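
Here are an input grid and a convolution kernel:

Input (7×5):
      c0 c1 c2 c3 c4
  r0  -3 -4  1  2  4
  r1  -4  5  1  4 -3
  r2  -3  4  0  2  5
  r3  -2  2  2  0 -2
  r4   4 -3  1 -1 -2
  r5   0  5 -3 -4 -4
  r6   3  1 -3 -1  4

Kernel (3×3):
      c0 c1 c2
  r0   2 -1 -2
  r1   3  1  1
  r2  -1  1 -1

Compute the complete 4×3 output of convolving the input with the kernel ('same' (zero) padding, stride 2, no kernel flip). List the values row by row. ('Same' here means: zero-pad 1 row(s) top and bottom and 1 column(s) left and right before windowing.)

Output[0,0]: The receptive field on the zero-padded input at this output position is [0 0 0 / 0 -3 -4 / 0 -4 5]. Elementwise product with the kernel and sum: 0·2 + 0·-1 + 0·-2 + 0·3 + -3·1 + -4·1 + 0·-1 + -4·1 + 5·-1.

-16 -17 3
-9 15 20
-6 -11 -3
-6 20 -3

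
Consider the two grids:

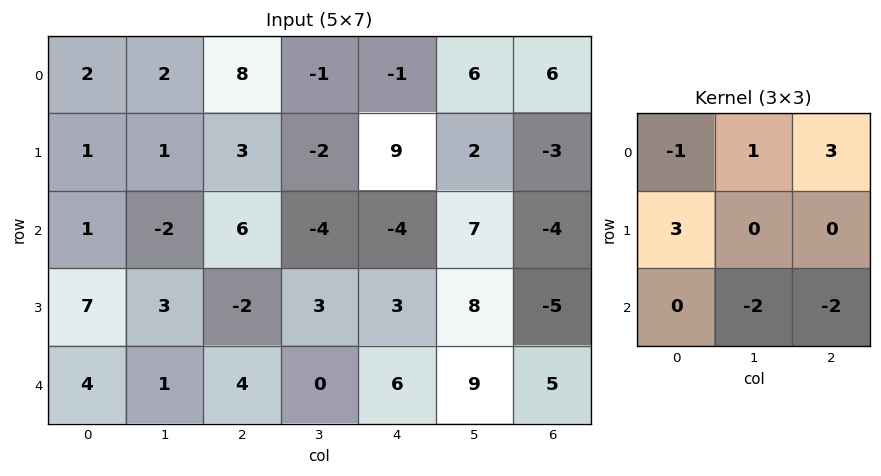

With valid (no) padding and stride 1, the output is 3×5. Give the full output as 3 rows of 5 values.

Output[0,0]: The receptive field on the input at this output position is [2 2 8 / 1 1 3 / 1 -2 6]. Elementwise product with the kernel and sum: 2·-1 + 2·1 + 8·3 + 1·3 + -2·-2 + 6·-2.

19 2 13 6 46
10 -12 28 -17 -34
26 -3 -40 0 -20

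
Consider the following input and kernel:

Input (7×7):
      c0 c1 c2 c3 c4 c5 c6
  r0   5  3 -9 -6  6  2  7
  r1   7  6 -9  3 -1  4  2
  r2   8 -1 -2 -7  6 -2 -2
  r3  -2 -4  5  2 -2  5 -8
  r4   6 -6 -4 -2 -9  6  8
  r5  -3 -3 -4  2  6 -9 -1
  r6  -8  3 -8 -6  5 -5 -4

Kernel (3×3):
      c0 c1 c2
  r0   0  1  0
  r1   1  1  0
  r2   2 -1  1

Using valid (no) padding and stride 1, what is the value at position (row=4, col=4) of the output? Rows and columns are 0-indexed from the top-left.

The receptive field on the input at this output position is [-9 6 8 / 6 -9 -1 / 5 -5 -4]. Elementwise product with the kernel and sum: 6·1 + 6·1 + -9·1 + 5·2 + -5·-1 + -4·1.

14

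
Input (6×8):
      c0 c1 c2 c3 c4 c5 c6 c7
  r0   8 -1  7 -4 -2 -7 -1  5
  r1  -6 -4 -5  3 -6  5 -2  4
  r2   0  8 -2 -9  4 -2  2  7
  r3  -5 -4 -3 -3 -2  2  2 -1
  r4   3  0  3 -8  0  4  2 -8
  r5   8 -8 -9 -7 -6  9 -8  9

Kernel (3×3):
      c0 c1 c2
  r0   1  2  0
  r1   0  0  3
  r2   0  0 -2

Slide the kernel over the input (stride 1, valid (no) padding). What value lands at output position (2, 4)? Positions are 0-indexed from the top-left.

2

The receptive field on the input at this output position is [4 -2 2 / -2 2 2 / 0 4 2]. Elementwise product with the kernel and sum: 4·1 + -2·2 + 2·3 + 2·-2.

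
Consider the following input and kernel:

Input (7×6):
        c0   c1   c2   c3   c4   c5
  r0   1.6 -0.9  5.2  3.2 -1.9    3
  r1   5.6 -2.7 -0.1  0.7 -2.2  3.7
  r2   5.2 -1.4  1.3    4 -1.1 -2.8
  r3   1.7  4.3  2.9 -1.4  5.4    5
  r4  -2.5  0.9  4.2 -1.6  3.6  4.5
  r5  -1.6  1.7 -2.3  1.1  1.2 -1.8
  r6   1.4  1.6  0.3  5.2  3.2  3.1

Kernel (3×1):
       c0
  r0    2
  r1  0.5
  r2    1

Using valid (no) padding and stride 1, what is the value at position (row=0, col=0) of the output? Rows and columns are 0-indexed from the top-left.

11.2

The receptive field on the input at this output position is [1.6 / 5.6 / 5.2]. Elementwise product with the kernel and sum: 1.6·2 + 5.6·0.5 + 5.2·1.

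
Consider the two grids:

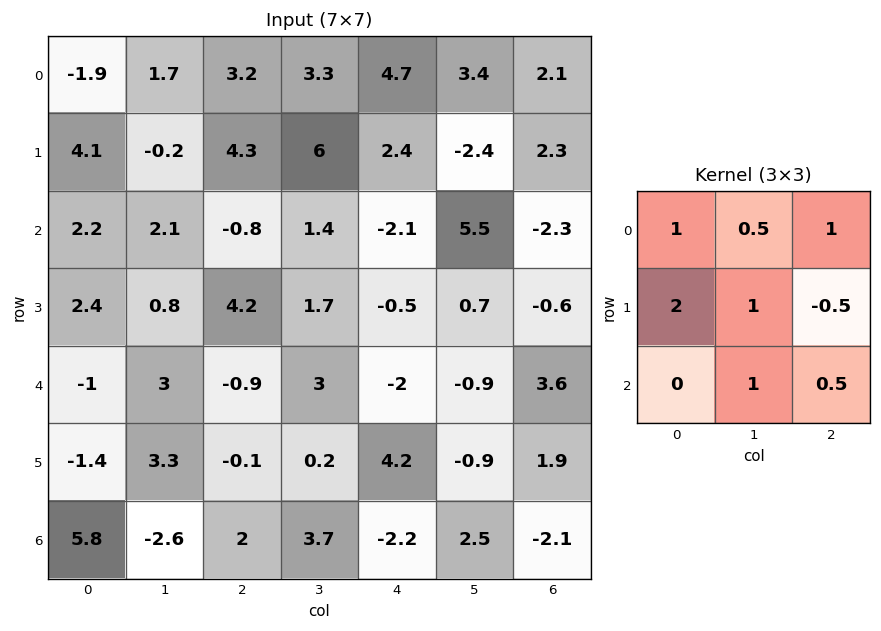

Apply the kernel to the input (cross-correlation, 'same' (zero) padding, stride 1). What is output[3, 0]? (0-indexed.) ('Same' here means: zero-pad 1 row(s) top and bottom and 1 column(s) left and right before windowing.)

5.7

The receptive field on the zero-padded input at this output position is [0 2.2 2.1 / 0 2.4 0.8 / 0 -1 3]. Elementwise product with the kernel and sum: 0·1 + 2.2·0.5 + 2.1·1 + 0·2 + 2.4·1 + 0.8·-0.5 + -1·1 + 3·0.5.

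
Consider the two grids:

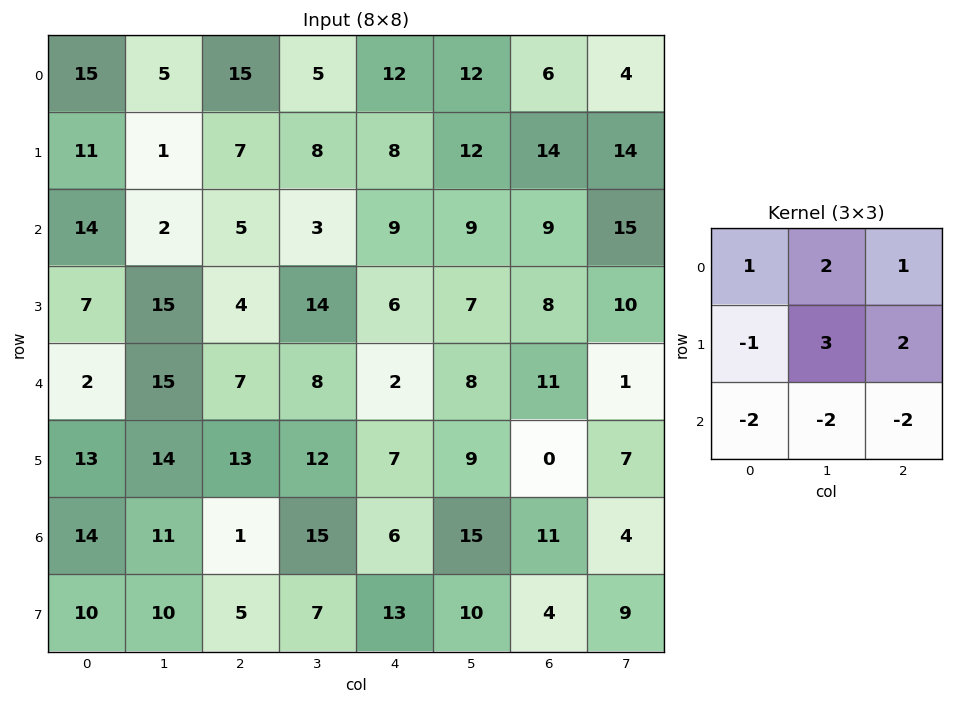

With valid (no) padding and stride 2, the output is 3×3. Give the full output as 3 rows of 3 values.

Output[0,0]: The receptive field on the input at this output position is [15 5 15 / 11 1 7 / 14 2 5]. Elementwise product with the kernel and sum: 15·1 + 5·2 + 15·1 + 11·-1 + 1·3 + 7·2 + 14·-2 + 2·-2 + 5·-2.

4 36 44
21 36 25
42 18 -15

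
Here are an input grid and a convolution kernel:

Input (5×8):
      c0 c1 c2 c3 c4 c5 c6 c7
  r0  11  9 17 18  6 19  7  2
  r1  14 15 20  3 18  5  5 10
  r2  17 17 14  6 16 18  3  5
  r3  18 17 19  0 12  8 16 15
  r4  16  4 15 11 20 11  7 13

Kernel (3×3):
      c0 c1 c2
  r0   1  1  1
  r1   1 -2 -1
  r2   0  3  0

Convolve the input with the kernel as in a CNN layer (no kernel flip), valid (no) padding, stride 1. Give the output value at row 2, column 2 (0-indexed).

The receptive field on the input at this output position is [14 6 16 / 19 0 12 / 15 11 20]. Elementwise product with the kernel and sum: 14·1 + 6·1 + 16·1 + 19·1 + 0·-2 + 12·-1 + 11·3.

76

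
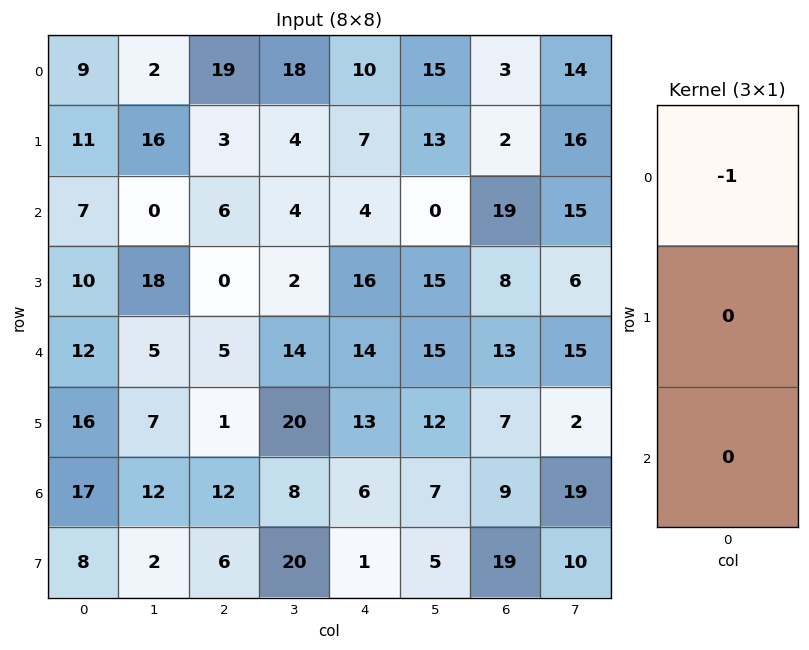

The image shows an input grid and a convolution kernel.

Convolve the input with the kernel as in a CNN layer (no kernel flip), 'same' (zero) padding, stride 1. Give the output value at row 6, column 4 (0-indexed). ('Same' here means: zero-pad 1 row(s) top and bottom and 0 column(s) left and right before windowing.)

-13

The receptive field on the zero-padded input at this output position is [13 / 6 / 1]. Elementwise product with the kernel and sum: 13·-1.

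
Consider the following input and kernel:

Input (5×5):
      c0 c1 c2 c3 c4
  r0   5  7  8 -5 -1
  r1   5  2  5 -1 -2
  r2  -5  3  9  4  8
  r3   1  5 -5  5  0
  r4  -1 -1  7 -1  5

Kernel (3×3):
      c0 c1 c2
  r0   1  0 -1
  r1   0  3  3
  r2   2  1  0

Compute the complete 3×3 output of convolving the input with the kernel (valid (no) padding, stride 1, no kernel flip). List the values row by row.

11 39 22
43 47 38
-17 4 29

Output[0,0]: The receptive field on the input at this output position is [5 7 8 / 5 2 5 / -5 3 9]. Elementwise product with the kernel and sum: 5·1 + 8·-1 + 2·3 + 5·3 + -5·2 + 3·1.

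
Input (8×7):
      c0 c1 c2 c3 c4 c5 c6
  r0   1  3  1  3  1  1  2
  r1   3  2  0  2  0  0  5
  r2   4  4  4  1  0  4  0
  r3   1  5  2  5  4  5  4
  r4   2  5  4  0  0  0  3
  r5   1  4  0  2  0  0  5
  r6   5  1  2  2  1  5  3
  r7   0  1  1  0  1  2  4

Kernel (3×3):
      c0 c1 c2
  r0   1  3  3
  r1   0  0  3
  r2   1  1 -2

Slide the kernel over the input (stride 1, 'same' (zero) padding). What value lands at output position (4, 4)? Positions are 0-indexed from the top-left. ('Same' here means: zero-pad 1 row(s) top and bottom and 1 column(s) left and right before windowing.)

34

The receptive field on the zero-padded input at this output position is [5 4 5 / 0 0 0 / 2 0 0]. Elementwise product with the kernel and sum: 5·1 + 4·3 + 5·3 + 0·3 + 2·1 + 0·1 + 0·-2.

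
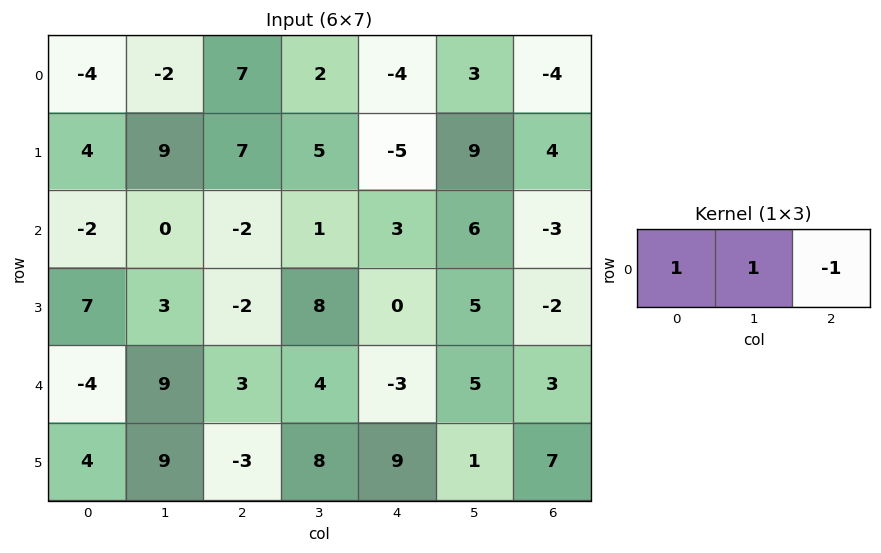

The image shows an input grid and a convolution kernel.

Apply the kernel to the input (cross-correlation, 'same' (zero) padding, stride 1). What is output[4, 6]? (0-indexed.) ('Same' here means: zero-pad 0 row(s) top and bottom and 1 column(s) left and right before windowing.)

The receptive field on the zero-padded input at this output position is [5 3 0]. Elementwise product with the kernel and sum: 5·1 + 3·1 + 0·-1.

8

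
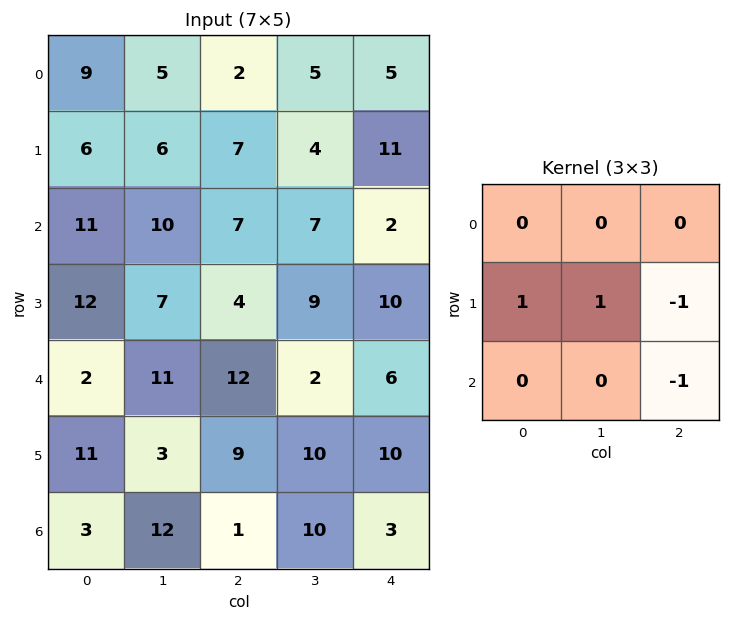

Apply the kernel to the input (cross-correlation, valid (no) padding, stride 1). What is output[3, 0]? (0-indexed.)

-8

The receptive field on the input at this output position is [12 7 4 / 2 11 12 / 11 3 9]. Elementwise product with the kernel and sum: 2·1 + 11·1 + 12·-1 + 9·-1.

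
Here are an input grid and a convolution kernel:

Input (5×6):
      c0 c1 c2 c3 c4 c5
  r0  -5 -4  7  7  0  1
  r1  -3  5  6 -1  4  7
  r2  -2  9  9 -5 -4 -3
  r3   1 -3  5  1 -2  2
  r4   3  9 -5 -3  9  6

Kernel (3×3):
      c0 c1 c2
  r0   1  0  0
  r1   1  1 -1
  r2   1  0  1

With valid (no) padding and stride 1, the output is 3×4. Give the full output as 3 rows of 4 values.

-2 12 13 -5
1 26 17 -4
-11 16 21 -5

Output[0,0]: The receptive field on the input at this output position is [-5 -4 7 / -3 5 6 / -2 9 9]. Elementwise product with the kernel and sum: -5·1 + -3·1 + 5·1 + 6·-1 + -2·1 + 9·1.
Output[0,1]: The receptive field on the input at this output position is [-4 7 7 / 5 6 -1 / 9 9 -5]. Elementwise product with the kernel and sum: -4·1 + 5·1 + 6·1 + -1·-1 + 9·1 + -5·1.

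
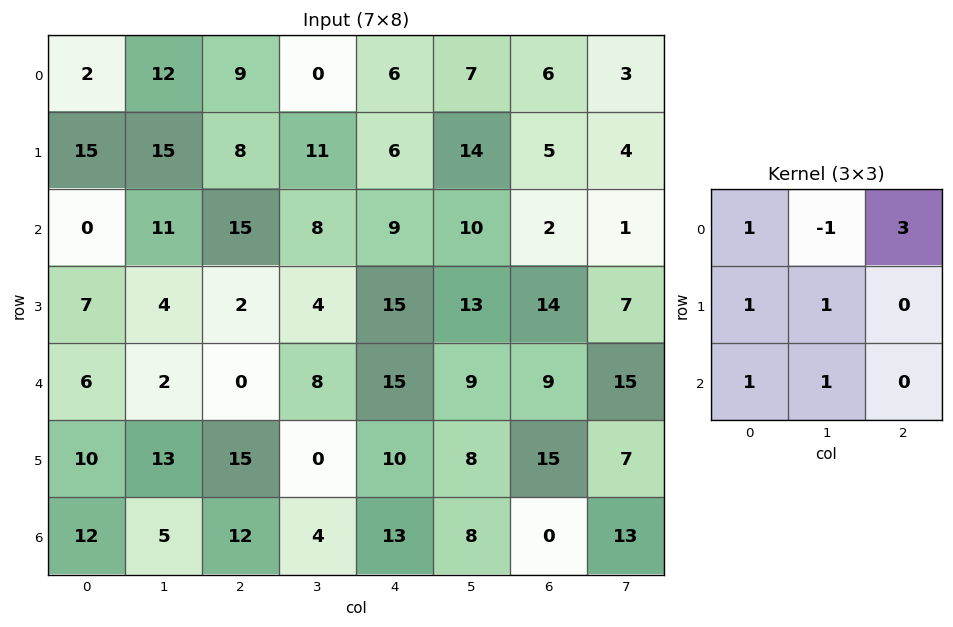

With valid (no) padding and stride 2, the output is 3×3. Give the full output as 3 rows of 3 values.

58 69 56
53 48 57
44 68 72

Output[0,0]: The receptive field on the input at this output position is [2 12 9 / 15 15 8 / 0 11 15]. Elementwise product with the kernel and sum: 2·1 + 12·-1 + 9·3 + 15·1 + 15·1 + 0·1 + 11·1.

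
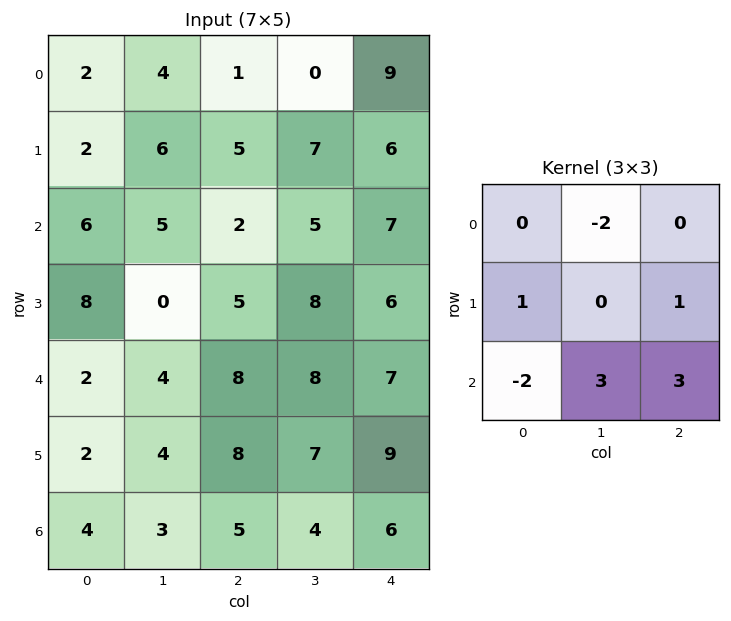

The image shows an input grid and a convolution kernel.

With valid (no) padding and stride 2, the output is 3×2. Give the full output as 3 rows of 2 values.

8 43
35 30
18 21

Output[0,0]: The receptive field on the input at this output position is [2 4 1 / 2 6 5 / 6 5 2]. Elementwise product with the kernel and sum: 4·-2 + 2·1 + 5·1 + 6·-2 + 5·3 + 2·3.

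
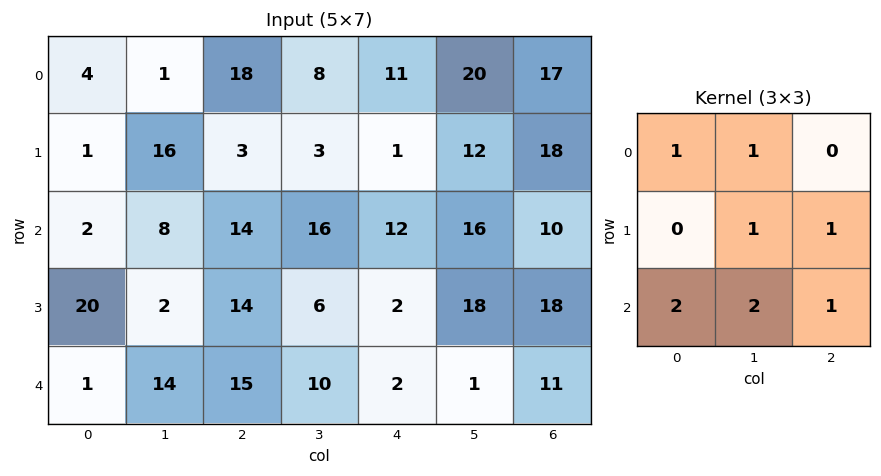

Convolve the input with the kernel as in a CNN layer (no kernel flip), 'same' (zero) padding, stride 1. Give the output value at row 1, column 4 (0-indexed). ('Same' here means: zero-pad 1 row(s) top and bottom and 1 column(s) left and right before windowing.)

The receptive field on the zero-padded input at this output position is [8 11 20 / 3 1 12 / 16 12 16]. Elementwise product with the kernel and sum: 8·1 + 11·1 + 1·1 + 12·1 + 16·2 + 12·2 + 16·1.

104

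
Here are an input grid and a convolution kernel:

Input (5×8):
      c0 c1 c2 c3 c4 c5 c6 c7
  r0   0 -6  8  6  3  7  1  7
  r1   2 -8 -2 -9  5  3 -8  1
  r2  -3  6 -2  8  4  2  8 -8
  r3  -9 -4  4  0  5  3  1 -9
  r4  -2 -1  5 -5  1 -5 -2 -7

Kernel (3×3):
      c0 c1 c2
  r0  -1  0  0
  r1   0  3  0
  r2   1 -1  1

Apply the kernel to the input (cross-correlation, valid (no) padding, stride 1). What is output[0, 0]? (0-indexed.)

-35

The receptive field on the input at this output position is [0 -6 8 / 2 -8 -2 / -3 6 -2]. Elementwise product with the kernel and sum: 0·-1 + -8·3 + -3·1 + 6·-1 + -2·1.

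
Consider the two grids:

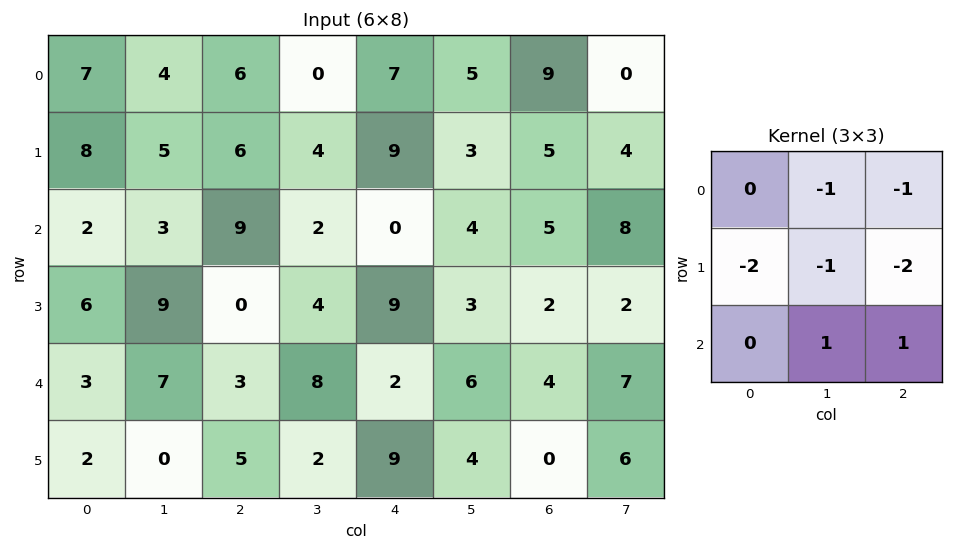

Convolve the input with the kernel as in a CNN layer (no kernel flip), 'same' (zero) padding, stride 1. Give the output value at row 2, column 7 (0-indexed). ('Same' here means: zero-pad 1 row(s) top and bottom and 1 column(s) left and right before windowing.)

The receptive field on the zero-padded input at this output position is [5 4 0 / 5 8 0 / 2 2 0]. Elementwise product with the kernel and sum: 4·-1 + 0·-1 + 5·-2 + 8·-1 + 0·-2 + 2·1 + 0·1.

-20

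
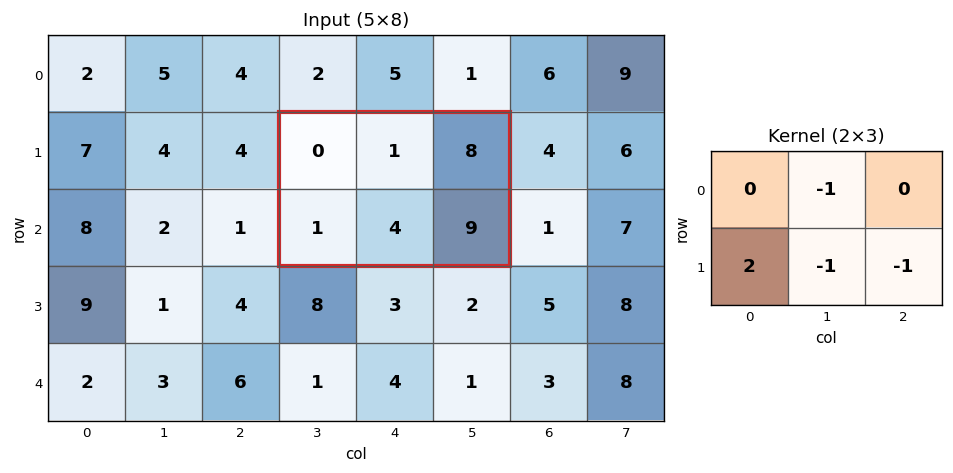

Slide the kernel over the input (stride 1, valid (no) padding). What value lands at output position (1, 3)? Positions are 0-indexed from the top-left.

The receptive field on the input at this output position is [0 1 8 / 1 4 9]. Elementwise product with the kernel and sum: 1·-1 + 1·2 + 4·-1 + 9·-1.

-12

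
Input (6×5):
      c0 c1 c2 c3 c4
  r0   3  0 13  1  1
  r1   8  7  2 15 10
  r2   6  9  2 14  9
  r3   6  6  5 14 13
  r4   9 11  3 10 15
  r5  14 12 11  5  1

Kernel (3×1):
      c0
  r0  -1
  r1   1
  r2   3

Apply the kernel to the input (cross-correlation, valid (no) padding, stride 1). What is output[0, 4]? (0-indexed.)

36

The receptive field on the input at this output position is [1 / 10 / 9]. Elementwise product with the kernel and sum: 1·-1 + 10·1 + 9·3.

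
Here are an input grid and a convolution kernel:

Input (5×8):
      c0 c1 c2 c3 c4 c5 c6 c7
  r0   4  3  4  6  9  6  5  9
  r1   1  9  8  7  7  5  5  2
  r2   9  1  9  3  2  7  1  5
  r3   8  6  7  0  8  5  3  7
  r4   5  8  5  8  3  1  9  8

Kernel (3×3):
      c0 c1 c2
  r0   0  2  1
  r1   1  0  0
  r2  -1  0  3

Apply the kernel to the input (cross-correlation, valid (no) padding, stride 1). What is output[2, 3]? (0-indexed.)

6

The receptive field on the input at this output position is [3 2 7 / 0 8 5 / 8 3 1]. Elementwise product with the kernel and sum: 2·2 + 7·1 + 0·1 + 8·-1 + 1·3.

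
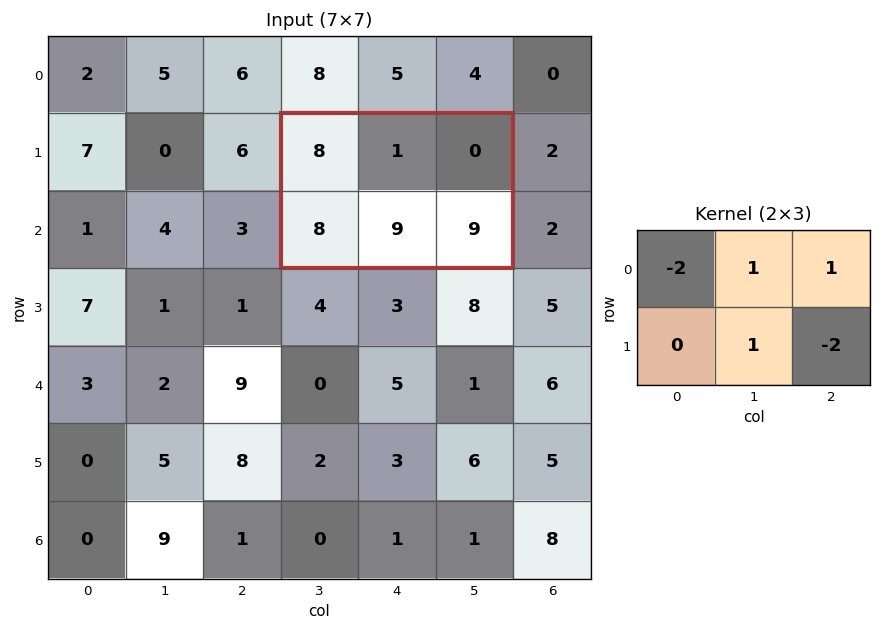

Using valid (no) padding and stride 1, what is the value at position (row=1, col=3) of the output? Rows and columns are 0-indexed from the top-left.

The receptive field on the input at this output position is [8 1 0 / 8 9 9]. Elementwise product with the kernel and sum: 8·-2 + 1·1 + 0·1 + 9·1 + 9·-2.

-24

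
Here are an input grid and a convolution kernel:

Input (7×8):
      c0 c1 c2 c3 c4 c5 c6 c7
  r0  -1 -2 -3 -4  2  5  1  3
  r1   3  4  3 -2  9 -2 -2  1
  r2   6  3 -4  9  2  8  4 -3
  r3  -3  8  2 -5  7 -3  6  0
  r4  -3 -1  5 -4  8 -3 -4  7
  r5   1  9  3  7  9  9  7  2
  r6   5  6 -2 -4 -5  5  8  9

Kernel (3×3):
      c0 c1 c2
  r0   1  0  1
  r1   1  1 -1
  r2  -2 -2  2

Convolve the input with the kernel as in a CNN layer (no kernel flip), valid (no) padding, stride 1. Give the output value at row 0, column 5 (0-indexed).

The receptive field on the input at this output position is [5 1 3 / -2 -2 1 / 8 4 -3]. Elementwise product with the kernel and sum: 5·1 + 3·1 + -2·1 + -2·1 + 1·-1 + 8·-2 + 4·-2 + -3·2.

-27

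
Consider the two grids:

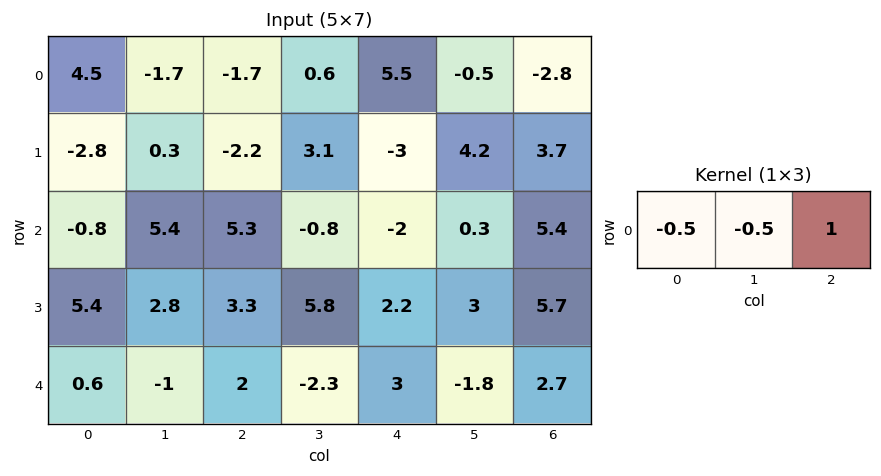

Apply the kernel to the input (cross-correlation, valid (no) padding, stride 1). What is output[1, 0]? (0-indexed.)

The receptive field on the input at this output position is [-2.8 0.3 -2.2]. Elementwise product with the kernel and sum: -2.8·-0.5 + 0.3·-0.5 + -2.2·1.

-0.95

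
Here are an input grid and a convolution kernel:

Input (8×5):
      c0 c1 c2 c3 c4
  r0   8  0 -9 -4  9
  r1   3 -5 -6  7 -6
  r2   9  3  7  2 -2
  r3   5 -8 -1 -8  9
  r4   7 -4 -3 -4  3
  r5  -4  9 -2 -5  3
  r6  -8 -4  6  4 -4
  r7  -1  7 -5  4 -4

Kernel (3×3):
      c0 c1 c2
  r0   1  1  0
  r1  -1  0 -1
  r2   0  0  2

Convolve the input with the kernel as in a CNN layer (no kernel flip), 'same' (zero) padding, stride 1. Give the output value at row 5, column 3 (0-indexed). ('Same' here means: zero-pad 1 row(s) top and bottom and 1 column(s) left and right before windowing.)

-16

The receptive field on the zero-padded input at this output position is [-3 -4 3 / -2 -5 3 / 6 4 -4]. Elementwise product with the kernel and sum: -3·1 + -4·1 + -2·-1 + 3·-1 + -4·2.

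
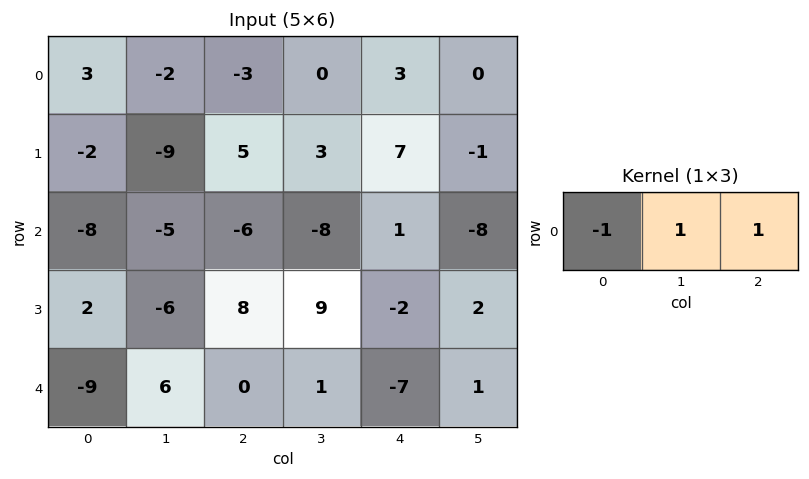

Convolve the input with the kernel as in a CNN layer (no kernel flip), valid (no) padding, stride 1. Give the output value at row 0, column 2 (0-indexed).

The receptive field on the input at this output position is [-3 0 3]. Elementwise product with the kernel and sum: -3·-1 + 0·1 + 3·1.

6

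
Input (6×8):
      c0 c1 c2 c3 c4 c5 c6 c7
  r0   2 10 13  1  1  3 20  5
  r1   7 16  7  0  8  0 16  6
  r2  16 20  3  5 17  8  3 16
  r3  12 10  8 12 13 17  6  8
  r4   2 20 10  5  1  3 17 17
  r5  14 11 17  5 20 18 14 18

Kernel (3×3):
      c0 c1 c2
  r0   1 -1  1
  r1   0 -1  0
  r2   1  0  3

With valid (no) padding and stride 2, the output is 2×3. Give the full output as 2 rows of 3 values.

Output[0,0]: The receptive field on the input at this output position is [2 10 13 / 7 16 7 / 16 20 3]. Elementwise product with the kernel and sum: 2·1 + 10·-1 + 13·1 + 16·-1 + 16·1 + 3·3.

14 67 44
21 16 47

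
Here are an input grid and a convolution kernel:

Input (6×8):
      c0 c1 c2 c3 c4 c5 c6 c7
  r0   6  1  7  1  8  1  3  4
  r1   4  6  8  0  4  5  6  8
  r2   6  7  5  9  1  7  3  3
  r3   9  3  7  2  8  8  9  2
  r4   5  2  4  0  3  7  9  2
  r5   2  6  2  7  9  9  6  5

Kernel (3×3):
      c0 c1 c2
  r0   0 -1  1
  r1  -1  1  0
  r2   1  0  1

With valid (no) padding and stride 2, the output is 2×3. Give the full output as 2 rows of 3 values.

19 5 7
1 -6 8

Output[0,0]: The receptive field on the input at this output position is [6 1 7 / 4 6 8 / 6 7 5]. Elementwise product with the kernel and sum: 1·-1 + 7·1 + 4·-1 + 6·1 + 6·1 + 5·1.
Output[0,1]: The receptive field on the input at this output position is [7 1 8 / 8 0 4 / 5 9 1]. Elementwise product with the kernel and sum: 1·-1 + 8·1 + 8·-1 + 0·1 + 5·1 + 1·1.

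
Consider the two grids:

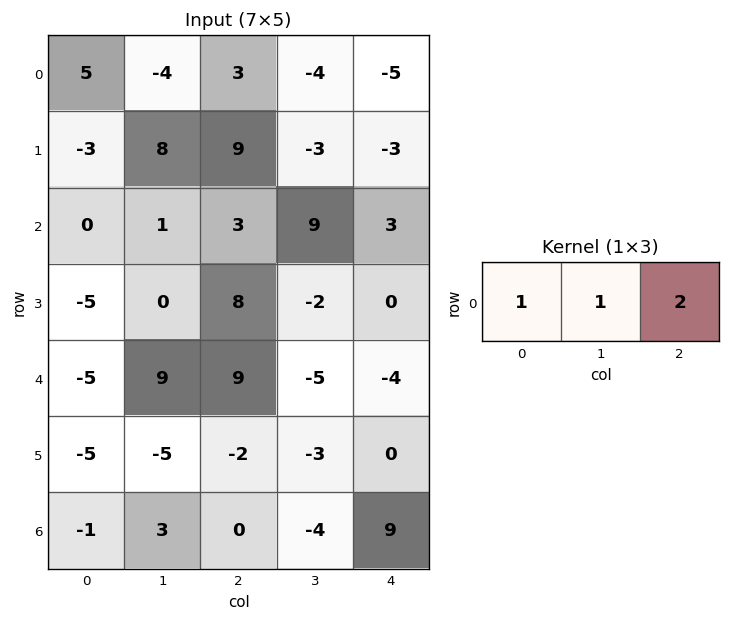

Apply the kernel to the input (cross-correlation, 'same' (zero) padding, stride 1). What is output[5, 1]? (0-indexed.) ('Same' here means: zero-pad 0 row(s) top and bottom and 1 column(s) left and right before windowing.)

-14

The receptive field on the zero-padded input at this output position is [-5 -5 -2]. Elementwise product with the kernel and sum: -5·1 + -5·1 + -2·2.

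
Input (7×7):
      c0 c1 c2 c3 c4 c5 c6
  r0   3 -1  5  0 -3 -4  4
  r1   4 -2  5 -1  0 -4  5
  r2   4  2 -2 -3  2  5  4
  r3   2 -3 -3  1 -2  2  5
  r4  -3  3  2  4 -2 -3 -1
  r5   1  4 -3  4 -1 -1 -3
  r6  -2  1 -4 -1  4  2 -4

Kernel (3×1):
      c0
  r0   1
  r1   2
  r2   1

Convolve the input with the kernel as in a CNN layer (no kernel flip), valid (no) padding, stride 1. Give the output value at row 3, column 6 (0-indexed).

The receptive field on the input at this output position is [5 / -1 / -3]. Elementwise product with the kernel and sum: 5·1 + -1·2 + -3·1.

0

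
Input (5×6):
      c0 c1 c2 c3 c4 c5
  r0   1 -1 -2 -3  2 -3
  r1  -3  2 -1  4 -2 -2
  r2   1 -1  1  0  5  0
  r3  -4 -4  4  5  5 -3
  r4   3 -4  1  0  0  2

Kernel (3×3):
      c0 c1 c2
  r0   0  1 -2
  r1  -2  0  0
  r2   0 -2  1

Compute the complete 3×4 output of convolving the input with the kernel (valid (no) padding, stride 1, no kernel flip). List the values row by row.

12 -2 0 -10
14 -10 1 -11
14 7 -18 -3

Output[0,0]: The receptive field on the input at this output position is [1 -1 -2 / -3 2 -1 / 1 -1 1]. Elementwise product with the kernel and sum: -1·1 + -2·-2 + -3·-2 + -1·-2 + 1·1.
Output[0,1]: The receptive field on the input at this output position is [-1 -2 -3 / 2 -1 4 / -1 1 0]. Elementwise product with the kernel and sum: -2·1 + -3·-2 + 2·-2 + 1·-2 + 0·1.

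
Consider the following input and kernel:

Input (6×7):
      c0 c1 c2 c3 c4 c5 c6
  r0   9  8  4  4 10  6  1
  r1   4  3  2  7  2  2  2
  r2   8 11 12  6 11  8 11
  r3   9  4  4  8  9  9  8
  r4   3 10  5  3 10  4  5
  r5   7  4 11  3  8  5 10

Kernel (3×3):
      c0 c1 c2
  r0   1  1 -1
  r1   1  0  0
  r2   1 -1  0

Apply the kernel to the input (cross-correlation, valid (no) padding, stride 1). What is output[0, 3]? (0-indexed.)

The receptive field on the input at this output position is [4 10 6 / 7 2 2 / 6 11 8]. Elementwise product with the kernel and sum: 4·1 + 10·1 + 6·-1 + 7·1 + 6·1 + 11·-1.

10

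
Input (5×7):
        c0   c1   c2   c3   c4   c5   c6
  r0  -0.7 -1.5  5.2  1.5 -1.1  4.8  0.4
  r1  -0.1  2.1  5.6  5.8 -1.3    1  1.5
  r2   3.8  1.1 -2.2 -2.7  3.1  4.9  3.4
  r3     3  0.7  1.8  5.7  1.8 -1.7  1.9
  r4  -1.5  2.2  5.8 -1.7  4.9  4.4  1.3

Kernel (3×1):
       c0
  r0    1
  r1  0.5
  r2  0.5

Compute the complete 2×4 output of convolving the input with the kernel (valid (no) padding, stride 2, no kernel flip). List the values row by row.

Output[0,0]: The receptive field on the input at this output position is [-0.7 / -0.1 / 3.8]. Elementwise product with the kernel and sum: -0.7·1 + -0.1·0.5 + 3.8·0.5.

1.15 6.9 -0.2 2.85
4.55 1.6 6.45 5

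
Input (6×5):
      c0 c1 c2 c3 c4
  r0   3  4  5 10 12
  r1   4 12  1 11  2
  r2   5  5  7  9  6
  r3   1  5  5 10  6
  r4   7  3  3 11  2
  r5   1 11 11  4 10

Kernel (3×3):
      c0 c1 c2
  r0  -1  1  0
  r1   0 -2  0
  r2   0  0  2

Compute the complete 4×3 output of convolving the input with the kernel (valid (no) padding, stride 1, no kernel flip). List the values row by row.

Output[0,0]: The receptive field on the input at this output position is [3 4 5 / 4 12 1 / 5 5 7]. Elementwise product with the kernel and sum: 3·-1 + 4·1 + 12·-2 + 7·2.

-9 17 -5
8 -5 4
-4 14 -14
20 2 3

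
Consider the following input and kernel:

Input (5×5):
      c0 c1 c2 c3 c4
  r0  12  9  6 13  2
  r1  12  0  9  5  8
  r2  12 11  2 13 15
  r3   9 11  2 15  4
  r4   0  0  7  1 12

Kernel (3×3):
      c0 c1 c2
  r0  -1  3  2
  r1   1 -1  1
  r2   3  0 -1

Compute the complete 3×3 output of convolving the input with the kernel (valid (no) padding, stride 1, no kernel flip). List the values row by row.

82 51 40
34 77 28
18 44 67

Output[0,0]: The receptive field on the input at this output position is [12 9 6 / 12 0 9 / 12 11 2]. Elementwise product with the kernel and sum: 12·-1 + 9·3 + 6·2 + 12·1 + 0·-1 + 9·1 + 12·3 + 2·-1.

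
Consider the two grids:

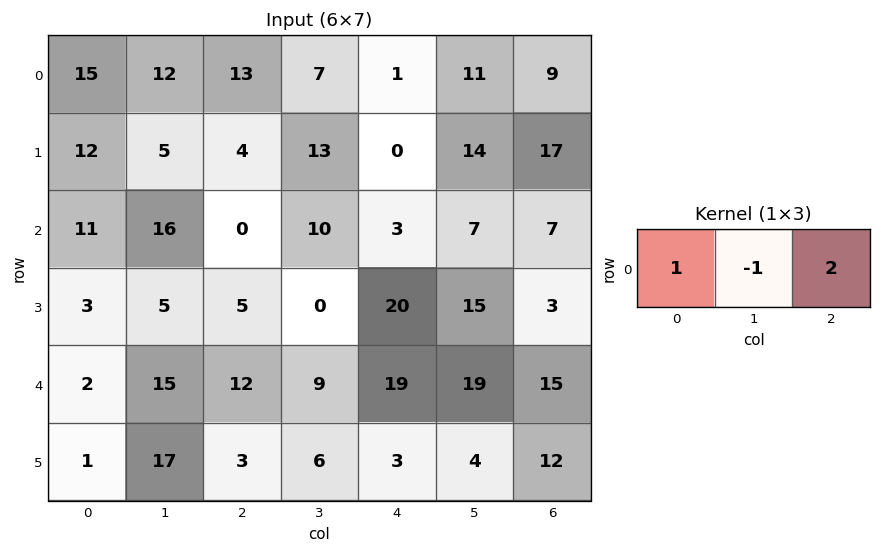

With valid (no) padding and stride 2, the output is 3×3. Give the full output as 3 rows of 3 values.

Output[0,0]: The receptive field on the input at this output position is [15 12 13]. Elementwise product with the kernel and sum: 15·1 + 12·-1 + 13·2.

29 8 8
-5 -4 10
11 41 30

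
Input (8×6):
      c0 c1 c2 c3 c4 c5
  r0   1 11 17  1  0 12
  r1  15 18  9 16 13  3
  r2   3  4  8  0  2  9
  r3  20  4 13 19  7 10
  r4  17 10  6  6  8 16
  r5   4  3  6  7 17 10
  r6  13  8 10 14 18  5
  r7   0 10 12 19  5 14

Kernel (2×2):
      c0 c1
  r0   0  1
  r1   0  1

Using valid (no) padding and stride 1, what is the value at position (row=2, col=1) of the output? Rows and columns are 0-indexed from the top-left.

The receptive field on the input at this output position is [4 8 / 4 13]. Elementwise product with the kernel and sum: 8·1 + 13·1.

21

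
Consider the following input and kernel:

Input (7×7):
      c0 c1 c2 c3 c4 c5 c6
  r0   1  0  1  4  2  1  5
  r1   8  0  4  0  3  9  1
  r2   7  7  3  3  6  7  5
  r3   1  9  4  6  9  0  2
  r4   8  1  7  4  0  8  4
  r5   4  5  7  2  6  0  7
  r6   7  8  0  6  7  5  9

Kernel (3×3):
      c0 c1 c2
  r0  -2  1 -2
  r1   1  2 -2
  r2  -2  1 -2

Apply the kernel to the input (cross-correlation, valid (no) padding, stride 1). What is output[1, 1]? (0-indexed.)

The receptive field on the input at this output position is [0 4 0 / 7 3 3 / 9 4 6]. Elementwise product with the kernel and sum: 0·-2 + 4·1 + 0·-2 + 7·1 + 3·2 + 3·-2 + 9·-2 + 4·1 + 6·-2.

-15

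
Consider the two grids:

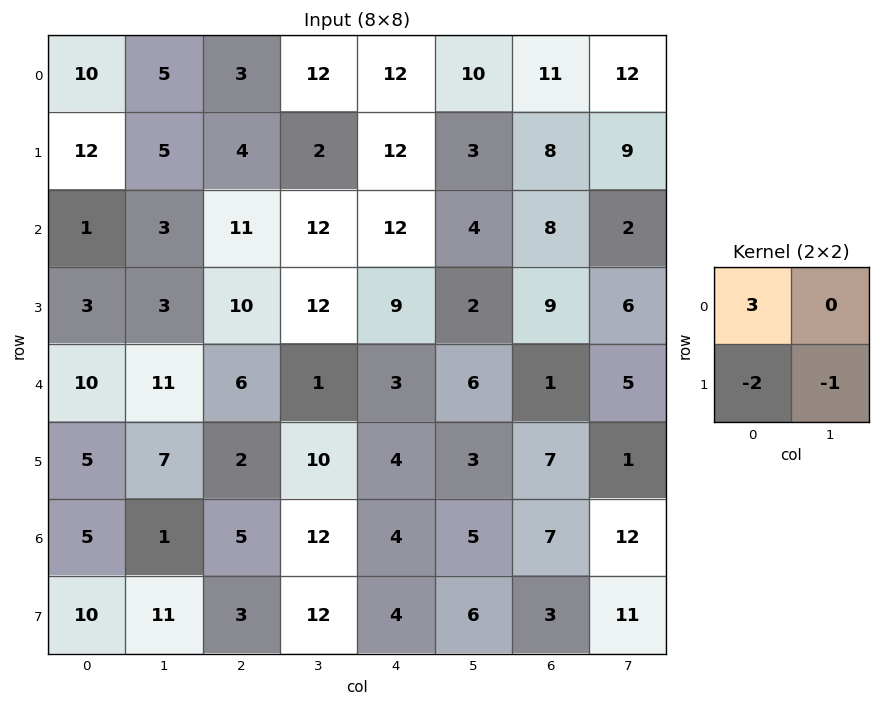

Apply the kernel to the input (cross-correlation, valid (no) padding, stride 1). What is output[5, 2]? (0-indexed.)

-16

The receptive field on the input at this output position is [2 10 / 5 12]. Elementwise product with the kernel and sum: 2·3 + 5·-2 + 12·-1.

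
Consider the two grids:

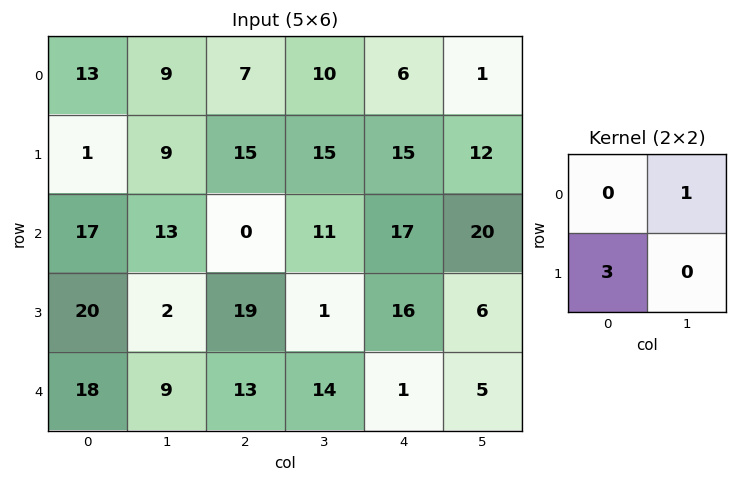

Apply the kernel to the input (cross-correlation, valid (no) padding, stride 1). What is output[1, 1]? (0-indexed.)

The receptive field on the input at this output position is [9 15 / 13 0]. Elementwise product with the kernel and sum: 15·1 + 13·3.

54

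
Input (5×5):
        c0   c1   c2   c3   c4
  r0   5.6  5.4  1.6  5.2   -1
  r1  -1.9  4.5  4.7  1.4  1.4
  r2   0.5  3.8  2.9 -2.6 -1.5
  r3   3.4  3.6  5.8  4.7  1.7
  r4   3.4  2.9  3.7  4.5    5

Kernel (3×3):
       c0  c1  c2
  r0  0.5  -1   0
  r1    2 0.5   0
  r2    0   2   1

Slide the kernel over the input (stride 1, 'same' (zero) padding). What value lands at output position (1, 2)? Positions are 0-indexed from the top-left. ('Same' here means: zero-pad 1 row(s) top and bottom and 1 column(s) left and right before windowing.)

The receptive field on the zero-padded input at this output position is [5.4 1.6 5.2 / 4.5 4.7 1.4 / 3.8 2.9 -2.6]. Elementwise product with the kernel and sum: 5.4·0.5 + 1.6·-1 + 4.5·2 + 4.7·0.5 + 2.9·2 + -2.6·1.

15.65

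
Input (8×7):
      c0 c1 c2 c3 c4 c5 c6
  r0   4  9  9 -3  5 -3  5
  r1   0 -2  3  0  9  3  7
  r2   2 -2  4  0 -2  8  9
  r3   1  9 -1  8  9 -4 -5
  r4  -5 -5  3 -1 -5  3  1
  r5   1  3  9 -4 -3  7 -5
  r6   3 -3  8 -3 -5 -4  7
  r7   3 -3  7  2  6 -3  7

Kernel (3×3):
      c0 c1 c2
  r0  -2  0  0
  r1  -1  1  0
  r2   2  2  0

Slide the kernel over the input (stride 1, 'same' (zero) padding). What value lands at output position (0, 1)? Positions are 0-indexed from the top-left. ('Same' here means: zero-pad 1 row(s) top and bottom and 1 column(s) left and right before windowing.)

1

The receptive field on the zero-padded input at this output position is [0 0 0 / 4 9 9 / 0 -2 3]. Elementwise product with the kernel and sum: 0·-2 + 4·-1 + 9·1 + 0·2 + -2·2.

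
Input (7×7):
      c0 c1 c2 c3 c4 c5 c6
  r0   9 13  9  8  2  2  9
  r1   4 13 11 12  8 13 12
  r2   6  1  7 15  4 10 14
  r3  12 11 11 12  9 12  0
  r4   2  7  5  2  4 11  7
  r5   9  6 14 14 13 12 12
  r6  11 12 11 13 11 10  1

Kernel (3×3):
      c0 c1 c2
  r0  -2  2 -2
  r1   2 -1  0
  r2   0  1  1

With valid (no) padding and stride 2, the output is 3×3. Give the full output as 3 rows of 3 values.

-7 23 9
1 24 8
35 24 25

Output[0,0]: The receptive field on the input at this output position is [9 13 9 / 4 13 11 / 6 1 7]. Elementwise product with the kernel and sum: 9·-2 + 13·2 + 9·-2 + 4·2 + 13·-1 + 1·1 + 7·1.
Output[0,1]: The receptive field on the input at this output position is [9 8 2 / 11 12 8 / 7 15 4]. Elementwise product with the kernel and sum: 9·-2 + 8·2 + 2·-2 + 11·2 + 12·-1 + 15·1 + 4·1.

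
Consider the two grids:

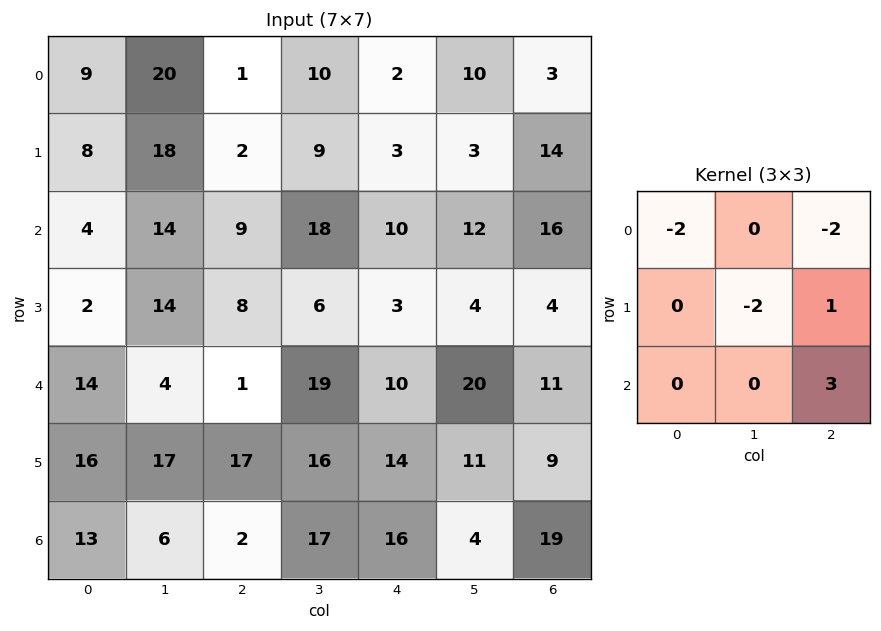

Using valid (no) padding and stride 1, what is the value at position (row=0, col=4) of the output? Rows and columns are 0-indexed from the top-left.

46

The receptive field on the input at this output position is [2 10 3 / 3 3 14 / 10 12 16]. Elementwise product with the kernel and sum: 2·-2 + 3·-2 + 3·-2 + 14·1 + 16·3.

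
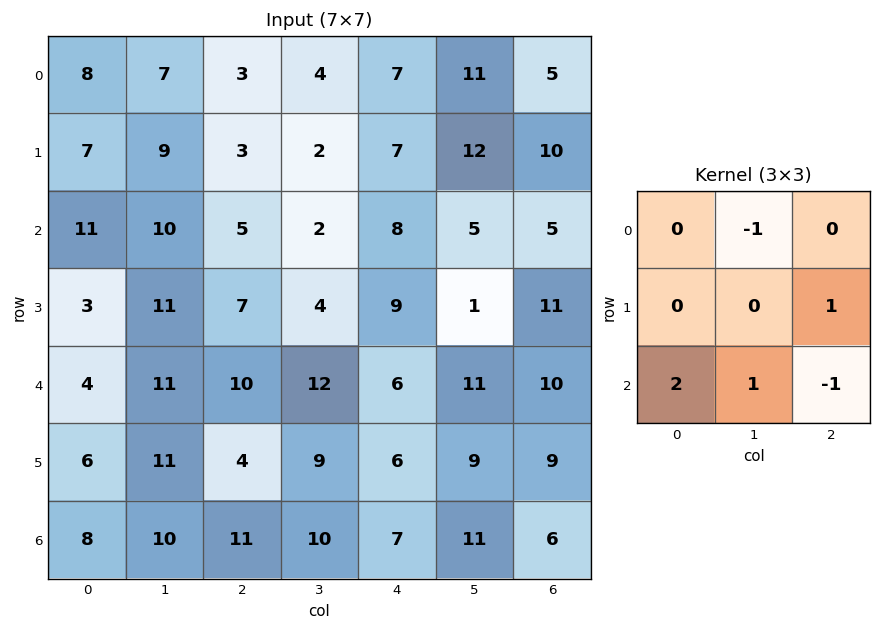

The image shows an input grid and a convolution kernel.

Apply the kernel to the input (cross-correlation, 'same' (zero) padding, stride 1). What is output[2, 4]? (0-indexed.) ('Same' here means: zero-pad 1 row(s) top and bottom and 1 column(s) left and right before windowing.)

14

The receptive field on the zero-padded input at this output position is [2 7 12 / 2 8 5 / 4 9 1]. Elementwise product with the kernel and sum: 7·-1 + 5·1 + 4·2 + 9·1 + 1·-1.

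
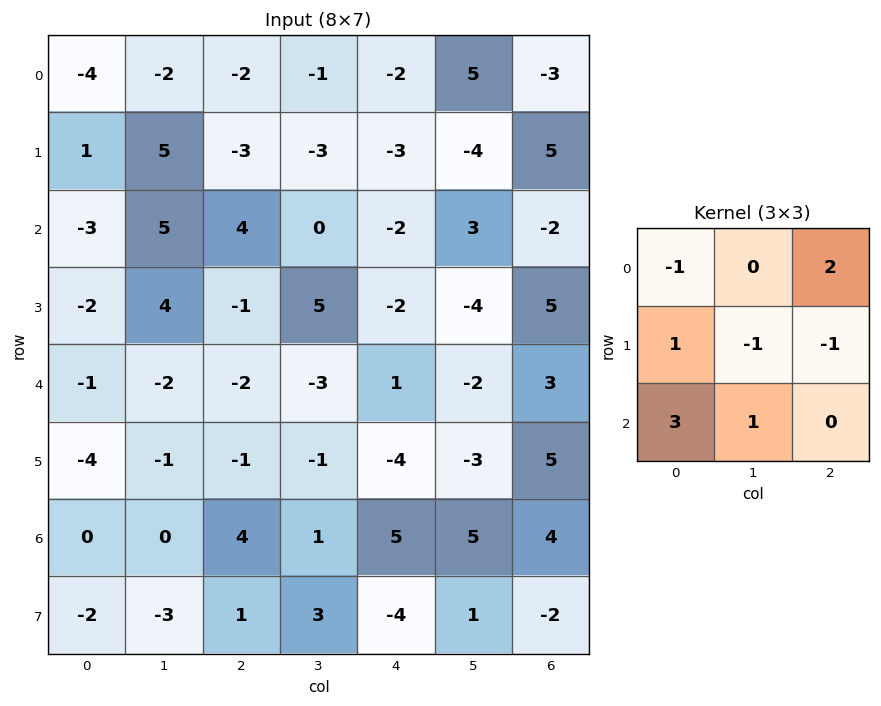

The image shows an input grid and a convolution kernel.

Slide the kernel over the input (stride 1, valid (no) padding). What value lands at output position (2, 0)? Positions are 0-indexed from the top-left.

The receptive field on the input at this output position is [-3 5 4 / -2 4 -1 / -1 -2 -2]. Elementwise product with the kernel and sum: -3·-1 + 4·2 + -2·1 + 4·-1 + -1·-1 + -1·3 + -2·1.

1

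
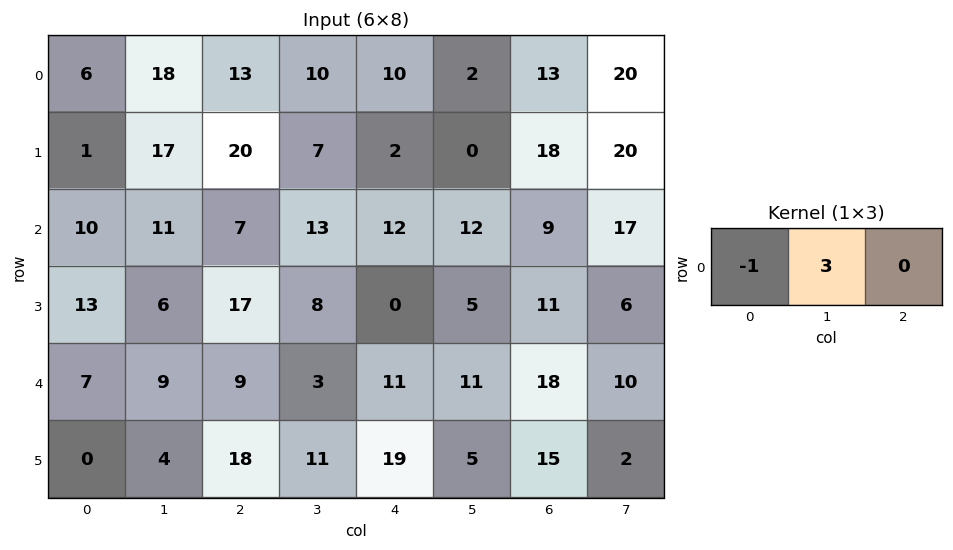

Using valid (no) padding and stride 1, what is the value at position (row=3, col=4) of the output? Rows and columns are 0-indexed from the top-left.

15

The receptive field on the input at this output position is [0 5 11]. Elementwise product with the kernel and sum: 0·-1 + 5·3.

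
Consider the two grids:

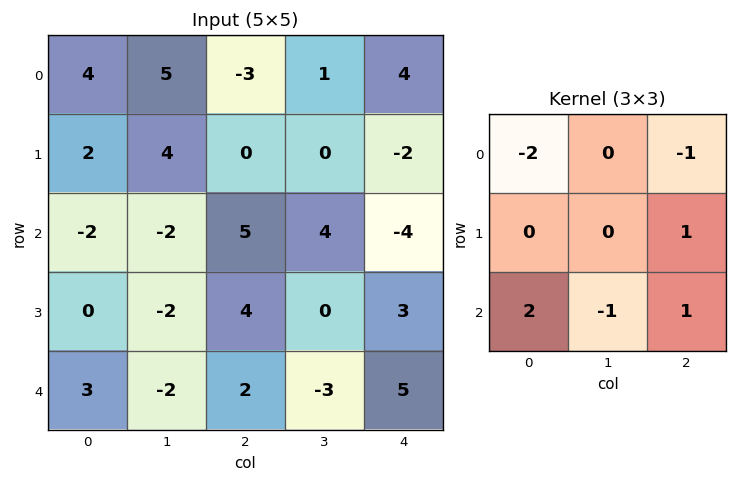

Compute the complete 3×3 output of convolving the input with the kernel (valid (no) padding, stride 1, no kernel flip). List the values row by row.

-2 -16 2
7 -12 9
13 -9 9

Output[0,0]: The receptive field on the input at this output position is [4 5 -3 / 2 4 0 / -2 -2 5]. Elementwise product with the kernel and sum: 4·-2 + -3·-1 + 0·1 + -2·2 + -2·-1 + 5·1.
Output[0,1]: The receptive field on the input at this output position is [5 -3 1 / 4 0 0 / -2 5 4]. Elementwise product with the kernel and sum: 5·-2 + 1·-1 + 0·1 + -2·2 + 5·-1 + 4·1.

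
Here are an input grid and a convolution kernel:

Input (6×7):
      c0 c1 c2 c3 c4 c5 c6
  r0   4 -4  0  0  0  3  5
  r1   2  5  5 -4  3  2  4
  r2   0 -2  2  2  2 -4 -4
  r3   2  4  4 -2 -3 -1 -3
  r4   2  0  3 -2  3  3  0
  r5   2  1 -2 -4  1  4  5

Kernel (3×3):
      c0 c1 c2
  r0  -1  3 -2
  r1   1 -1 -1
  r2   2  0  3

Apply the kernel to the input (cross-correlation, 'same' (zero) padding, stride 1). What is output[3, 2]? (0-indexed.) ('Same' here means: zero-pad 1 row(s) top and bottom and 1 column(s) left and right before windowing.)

0

The receptive field on the zero-padded input at this output position is [-2 2 2 / 4 4 -2 / 0 3 -2]. Elementwise product with the kernel and sum: -2·-1 + 2·3 + 2·-2 + 4·1 + 4·-1 + -2·-1 + 0·2 + -2·3.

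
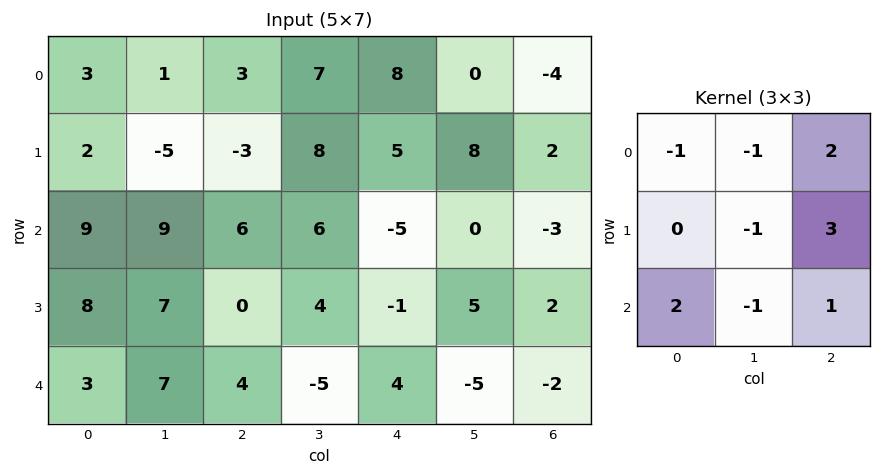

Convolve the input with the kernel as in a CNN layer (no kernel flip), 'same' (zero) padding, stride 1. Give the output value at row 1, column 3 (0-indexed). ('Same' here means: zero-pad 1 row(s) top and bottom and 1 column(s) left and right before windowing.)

The receptive field on the zero-padded input at this output position is [3 7 8 / -3 8 5 / 6 6 -5]. Elementwise product with the kernel and sum: 3·-1 + 7·-1 + 8·2 + 8·-1 + 5·3 + 6·2 + 6·-1 + -5·1.

14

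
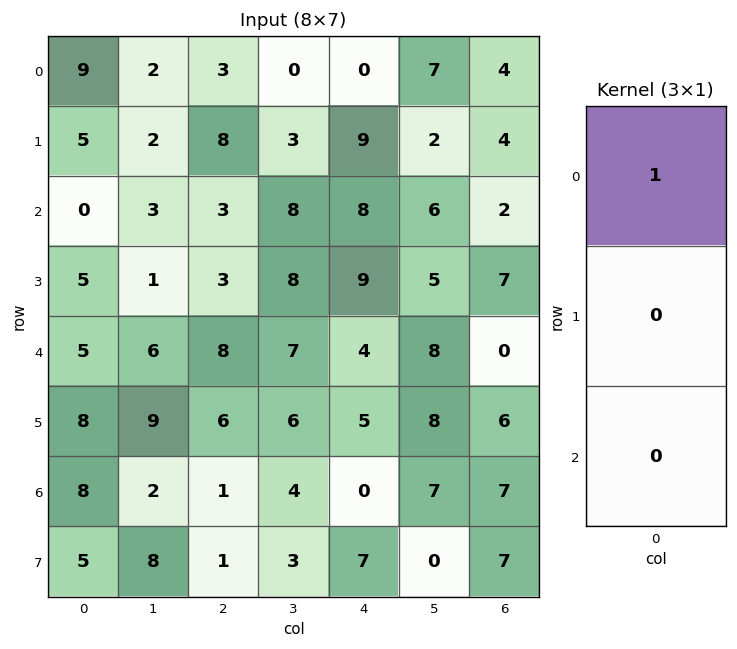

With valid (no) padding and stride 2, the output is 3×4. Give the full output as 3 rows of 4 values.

Output[0,0]: The receptive field on the input at this output position is [9 / 5 / 0]. Elementwise product with the kernel and sum: 9·1.

9 3 0 4
0 3 8 2
5 8 4 0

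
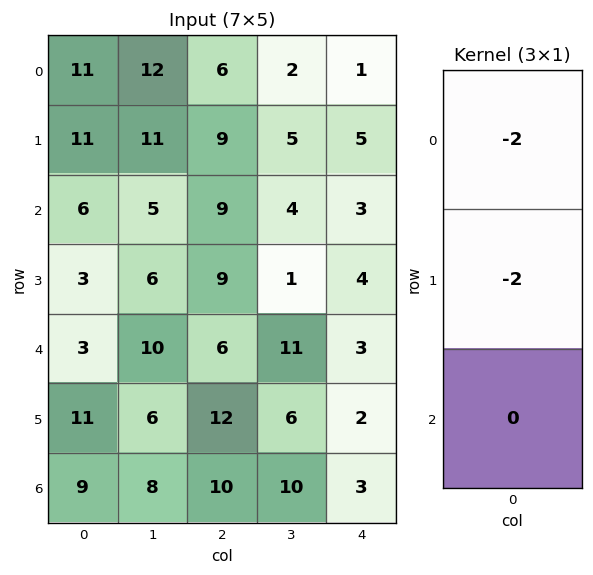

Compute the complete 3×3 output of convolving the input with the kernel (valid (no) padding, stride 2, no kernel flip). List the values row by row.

Output[0,0]: The receptive field on the input at this output position is [11 / 11 / 6]. Elementwise product with the kernel and sum: 11·-2 + 11·-2.

-44 -30 -12
-18 -36 -14
-28 -36 -10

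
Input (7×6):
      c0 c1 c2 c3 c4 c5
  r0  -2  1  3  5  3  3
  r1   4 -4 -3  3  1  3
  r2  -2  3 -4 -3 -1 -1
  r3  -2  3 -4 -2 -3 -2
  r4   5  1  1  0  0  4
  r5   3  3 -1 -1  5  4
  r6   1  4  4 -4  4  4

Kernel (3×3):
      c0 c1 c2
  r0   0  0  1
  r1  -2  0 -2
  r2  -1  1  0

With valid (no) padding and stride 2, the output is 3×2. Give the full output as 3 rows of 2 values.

6 8
4 12
0 -16

Output[0,0]: The receptive field on the input at this output position is [-2 1 3 / 4 -4 -3 / -2 3 -4]. Elementwise product with the kernel and sum: 3·1 + 4·-2 + -3·-2 + -2·-1 + 3·1.
Output[0,1]: The receptive field on the input at this output position is [3 5 3 / -3 3 1 / -4 -3 -1]. Elementwise product with the kernel and sum: 3·1 + -3·-2 + 1·-2 + -4·-1 + -3·1.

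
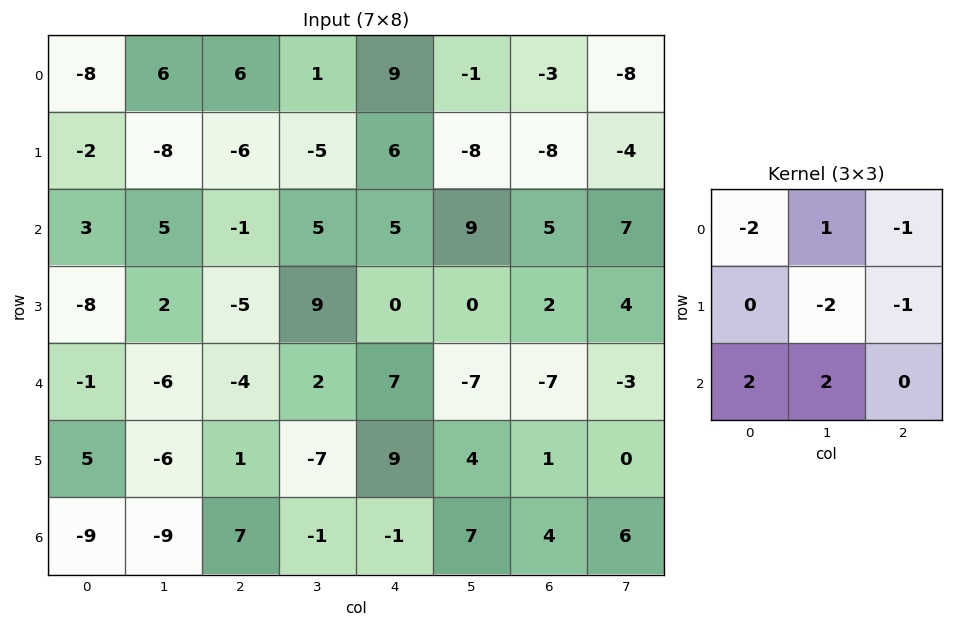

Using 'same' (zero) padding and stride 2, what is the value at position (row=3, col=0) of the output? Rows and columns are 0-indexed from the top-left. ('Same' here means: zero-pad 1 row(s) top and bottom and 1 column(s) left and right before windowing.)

The receptive field on the zero-padded input at this output position is [0 5 -6 / 0 -9 -9 / 0 0 0]. Elementwise product with the kernel and sum: 0·-2 + 5·1 + -6·-1 + -9·-2 + -9·-1 + 0·2 + 0·2.

38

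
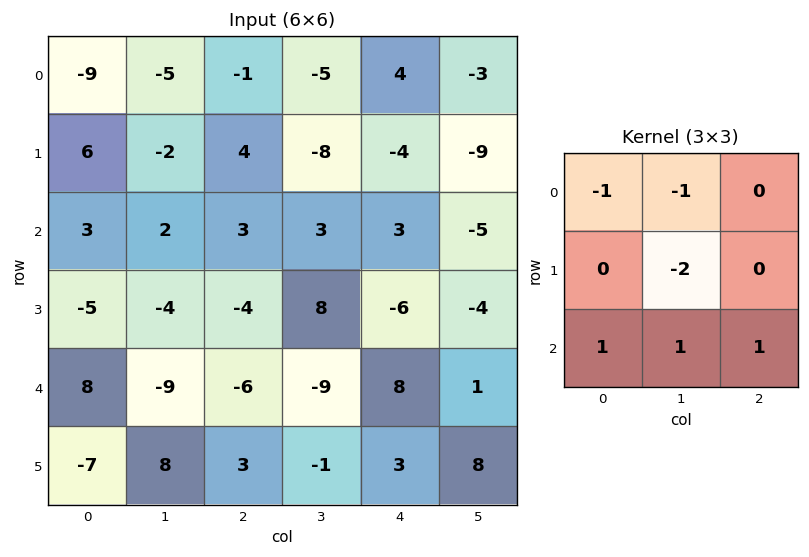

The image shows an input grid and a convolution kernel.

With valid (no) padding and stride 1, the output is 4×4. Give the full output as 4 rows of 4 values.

26 6 31 10
-21 -8 -4 4
-4 -21 -29 6
31 30 19 -8

Output[0,0]: The receptive field on the input at this output position is [-9 -5 -1 / 6 -2 4 / 3 2 3]. Elementwise product with the kernel and sum: -9·-1 + -5·-1 + -2·-2 + 3·1 + 2·1 + 3·1.
Output[0,1]: The receptive field on the input at this output position is [-5 -1 -5 / -2 4 -8 / 2 3 3]. Elementwise product with the kernel and sum: -5·-1 + -1·-1 + 4·-2 + 2·1 + 3·1 + 3·1.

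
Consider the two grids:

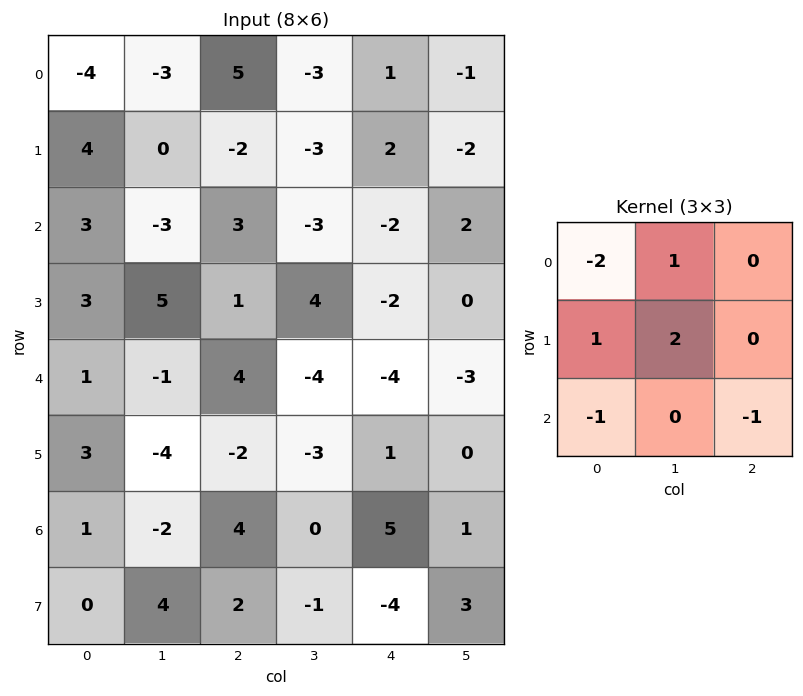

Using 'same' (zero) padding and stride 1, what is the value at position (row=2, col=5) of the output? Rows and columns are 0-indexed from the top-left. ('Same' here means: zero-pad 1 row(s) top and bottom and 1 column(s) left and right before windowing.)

-2

The receptive field on the zero-padded input at this output position is [2 -2 0 / -2 2 0 / -2 0 0]. Elementwise product with the kernel and sum: 2·-2 + -2·1 + -2·1 + 2·2 + -2·-1 + 0·-1.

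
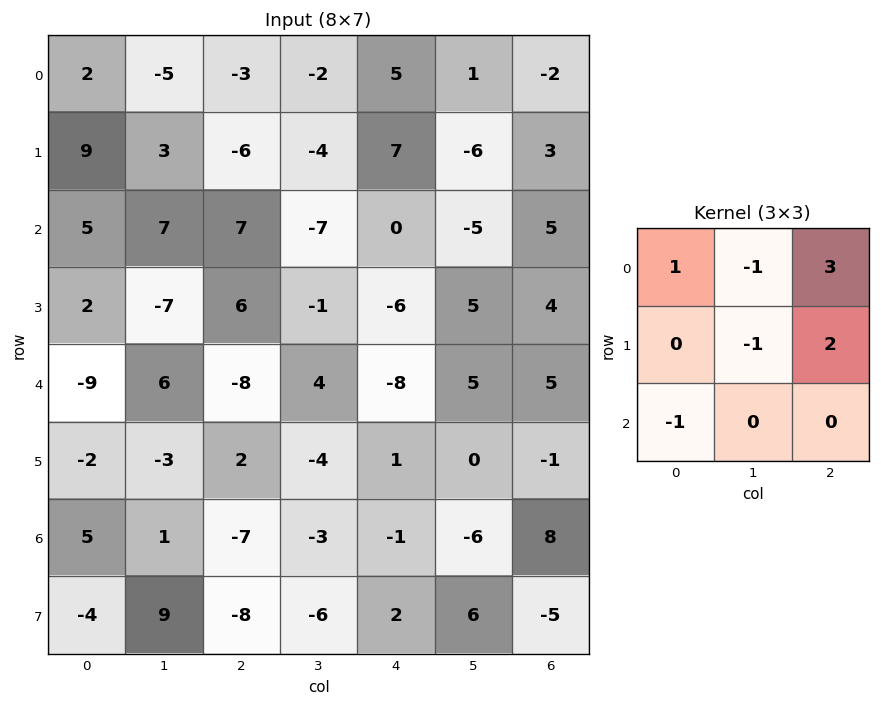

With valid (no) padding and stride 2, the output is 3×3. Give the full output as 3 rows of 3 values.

-22 25 10
47 11 31
-37 -23 1

Output[0,0]: The receptive field on the input at this output position is [2 -5 -3 / 9 3 -6 / 5 7 7]. Elementwise product with the kernel and sum: 2·1 + -5·-1 + -3·3 + 3·-1 + -6·2 + 5·-1.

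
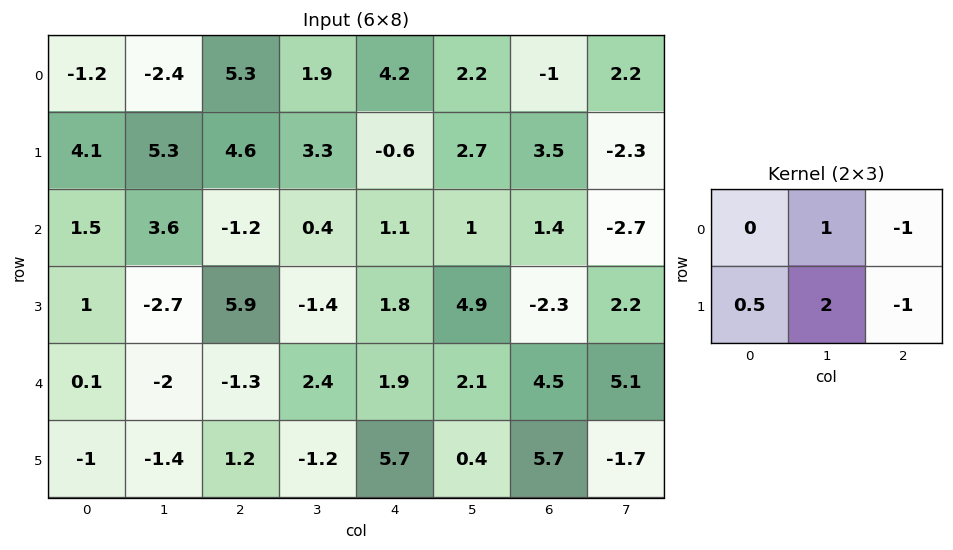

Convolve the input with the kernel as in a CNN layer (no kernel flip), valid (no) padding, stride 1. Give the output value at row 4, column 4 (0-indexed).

The receptive field on the input at this output position is [1.9 2.1 4.5 / 5.7 0.4 5.7]. Elementwise product with the kernel and sum: 2.1·1 + 4.5·-1 + 5.7·0.5 + 0.4·2 + 5.7·-1.

-4.45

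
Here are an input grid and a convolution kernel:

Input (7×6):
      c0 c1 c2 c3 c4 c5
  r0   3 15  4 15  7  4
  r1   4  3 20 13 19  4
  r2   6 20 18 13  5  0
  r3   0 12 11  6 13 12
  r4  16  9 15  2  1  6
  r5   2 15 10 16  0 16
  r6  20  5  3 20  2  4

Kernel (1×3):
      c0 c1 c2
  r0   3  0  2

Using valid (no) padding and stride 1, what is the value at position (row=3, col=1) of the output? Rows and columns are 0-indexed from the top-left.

48

The receptive field on the input at this output position is [12 11 6]. Elementwise product with the kernel and sum: 12·3 + 6·2.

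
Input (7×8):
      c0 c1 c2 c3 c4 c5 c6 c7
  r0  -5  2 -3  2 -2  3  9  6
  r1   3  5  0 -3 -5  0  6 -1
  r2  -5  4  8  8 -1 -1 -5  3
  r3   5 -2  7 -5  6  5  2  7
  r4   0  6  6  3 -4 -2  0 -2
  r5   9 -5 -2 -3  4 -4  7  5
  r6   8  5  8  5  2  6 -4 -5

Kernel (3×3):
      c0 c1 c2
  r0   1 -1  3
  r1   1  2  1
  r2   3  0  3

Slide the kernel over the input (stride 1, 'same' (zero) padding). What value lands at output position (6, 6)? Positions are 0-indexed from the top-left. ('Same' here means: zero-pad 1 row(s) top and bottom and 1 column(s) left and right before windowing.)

-3

The receptive field on the zero-padded input at this output position is [-4 7 5 / 6 -4 -5 / 0 0 0]. Elementwise product with the kernel and sum: -4·1 + 7·-1 + 5·3 + 6·1 + -4·2 + -5·1 + 0·3 + 0·3.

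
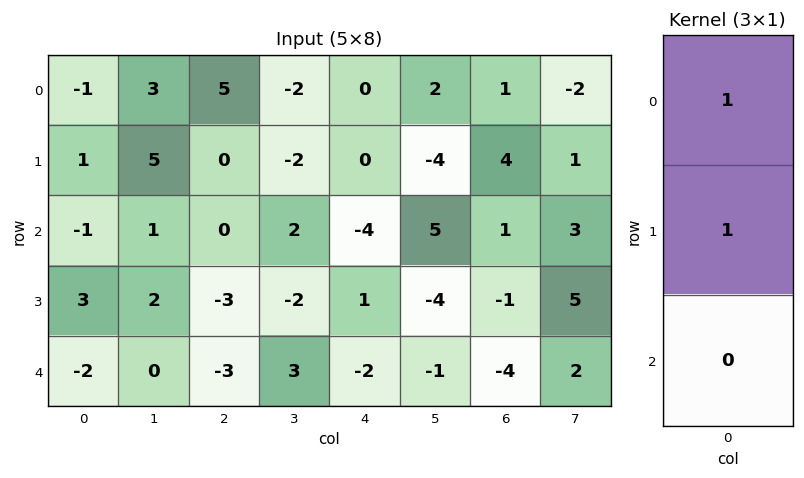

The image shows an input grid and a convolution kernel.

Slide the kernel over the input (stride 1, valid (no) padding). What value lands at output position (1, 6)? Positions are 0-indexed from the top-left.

5

The receptive field on the input at this output position is [4 / 1 / -1]. Elementwise product with the kernel and sum: 4·1 + 1·1.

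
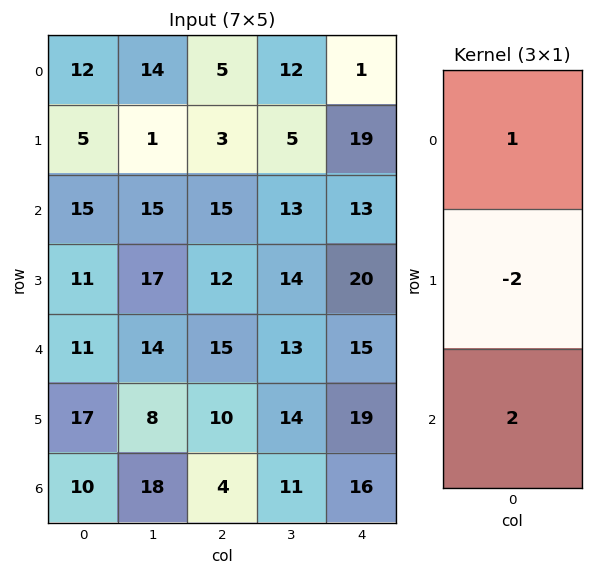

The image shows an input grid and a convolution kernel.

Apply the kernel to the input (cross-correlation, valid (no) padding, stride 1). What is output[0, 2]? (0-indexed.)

29

The receptive field on the input at this output position is [5 / 3 / 15]. Elementwise product with the kernel and sum: 5·1 + 3·-2 + 15·2.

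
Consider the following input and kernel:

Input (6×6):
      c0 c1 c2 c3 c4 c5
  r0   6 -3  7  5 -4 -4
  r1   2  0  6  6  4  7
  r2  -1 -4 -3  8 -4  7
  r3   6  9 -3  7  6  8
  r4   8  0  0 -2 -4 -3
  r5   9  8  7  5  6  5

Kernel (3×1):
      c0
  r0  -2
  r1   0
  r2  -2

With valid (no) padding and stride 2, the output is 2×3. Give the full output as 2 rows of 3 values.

Output[0,0]: The receptive field on the input at this output position is [6 / 2 / -1]. Elementwise product with the kernel and sum: 6·-2 + -1·-2.

-10 -8 16
-14 6 16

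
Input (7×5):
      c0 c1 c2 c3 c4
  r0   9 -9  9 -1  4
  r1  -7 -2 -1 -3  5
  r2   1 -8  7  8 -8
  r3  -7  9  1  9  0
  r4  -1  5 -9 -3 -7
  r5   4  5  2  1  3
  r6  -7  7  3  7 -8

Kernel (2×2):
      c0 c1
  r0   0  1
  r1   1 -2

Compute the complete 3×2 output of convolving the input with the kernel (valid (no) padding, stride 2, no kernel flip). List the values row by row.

Output[0,0]: The receptive field on the input at this output position is [9 -9 / -7 -2]. Elementwise product with the kernel and sum: -9·1 + -7·1 + -2·-2.

-12 4
-33 -9
-1 -3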